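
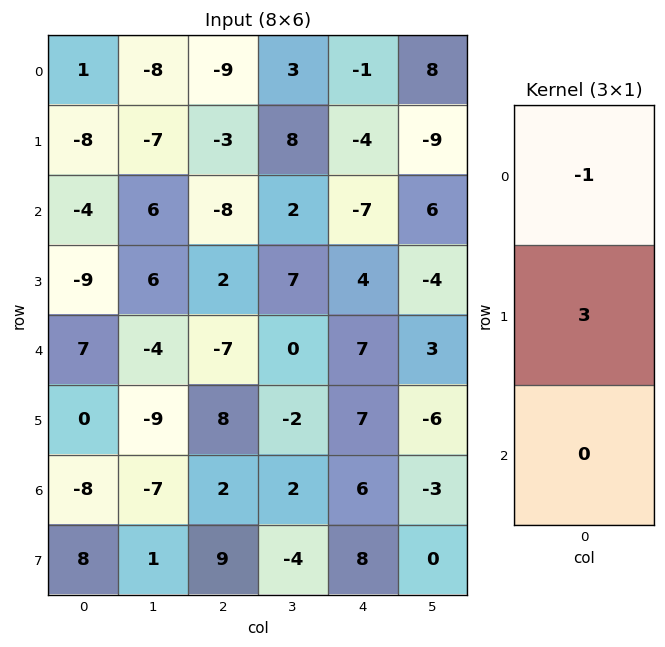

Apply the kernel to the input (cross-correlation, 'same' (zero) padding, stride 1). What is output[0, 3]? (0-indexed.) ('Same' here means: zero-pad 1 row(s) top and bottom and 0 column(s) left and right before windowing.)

9

The receptive field on the zero-padded input at this output position is [0 / 3 / 8]. Elementwise product with the kernel and sum: 0·-1 + 3·3.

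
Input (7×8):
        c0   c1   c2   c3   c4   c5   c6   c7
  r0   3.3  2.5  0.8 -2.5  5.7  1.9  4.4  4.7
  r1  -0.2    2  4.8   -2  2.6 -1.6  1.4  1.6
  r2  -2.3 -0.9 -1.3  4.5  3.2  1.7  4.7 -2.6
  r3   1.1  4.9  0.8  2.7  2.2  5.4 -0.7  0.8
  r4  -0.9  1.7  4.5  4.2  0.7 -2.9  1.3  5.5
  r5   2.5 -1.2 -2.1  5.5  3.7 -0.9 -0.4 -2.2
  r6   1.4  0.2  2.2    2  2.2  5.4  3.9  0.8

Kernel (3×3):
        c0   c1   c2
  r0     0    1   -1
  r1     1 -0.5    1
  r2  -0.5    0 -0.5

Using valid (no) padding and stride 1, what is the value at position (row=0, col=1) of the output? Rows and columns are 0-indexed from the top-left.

The receptive field on the input at this output position is [2.5 0.8 -2.5 / 2 4.8 -2 / -0.9 -1.3 4.5]. Elementwise product with the kernel and sum: 0.8·1 + -2.5·-1 + 2·1 + 4.8·-0.5 + -2·1 + -0.9·-0.5 + 4.5·-0.5.

-0.9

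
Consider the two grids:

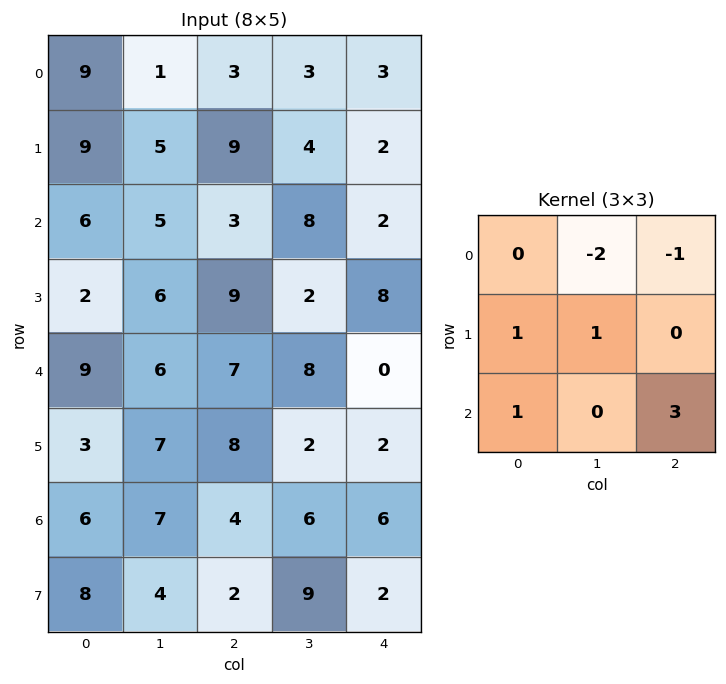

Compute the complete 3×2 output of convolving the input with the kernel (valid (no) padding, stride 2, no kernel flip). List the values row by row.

Output[0,0]: The receptive field on the input at this output position is [9 1 3 / 9 5 9 / 6 5 3]. Elementwise product with the kernel and sum: 1·-2 + 3·-1 + 9·1 + 5·1 + 6·1 + 3·3.

24 13
25 0
9 16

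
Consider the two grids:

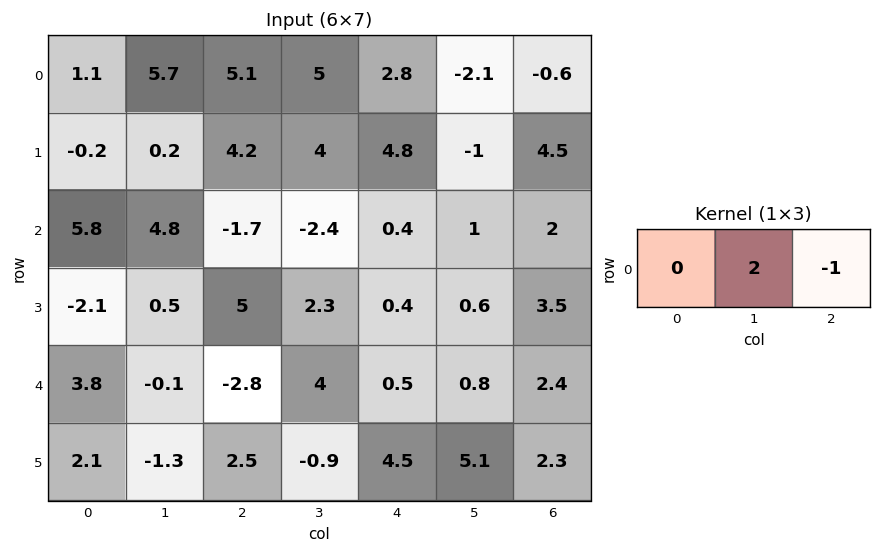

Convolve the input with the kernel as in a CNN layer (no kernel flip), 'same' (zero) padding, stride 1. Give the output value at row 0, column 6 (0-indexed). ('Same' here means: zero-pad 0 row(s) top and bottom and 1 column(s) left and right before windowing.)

The receptive field on the zero-padded input at this output position is [-2.1 -0.6 0]. Elementwise product with the kernel and sum: -0.6·2 + 0·-1.

-1.2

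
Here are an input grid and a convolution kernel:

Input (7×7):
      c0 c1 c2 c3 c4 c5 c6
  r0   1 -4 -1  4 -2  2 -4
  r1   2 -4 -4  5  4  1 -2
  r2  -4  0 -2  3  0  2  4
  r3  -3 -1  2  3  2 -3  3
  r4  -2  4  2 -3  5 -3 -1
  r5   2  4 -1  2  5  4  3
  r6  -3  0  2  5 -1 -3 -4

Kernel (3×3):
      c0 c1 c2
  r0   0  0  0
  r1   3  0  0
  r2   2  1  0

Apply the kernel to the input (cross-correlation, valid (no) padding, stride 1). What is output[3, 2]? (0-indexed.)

The receptive field on the input at this output position is [2 3 2 / 2 -3 5 / -1 2 5]. Elementwise product with the kernel and sum: 2·3 + -1·2 + 2·1.

6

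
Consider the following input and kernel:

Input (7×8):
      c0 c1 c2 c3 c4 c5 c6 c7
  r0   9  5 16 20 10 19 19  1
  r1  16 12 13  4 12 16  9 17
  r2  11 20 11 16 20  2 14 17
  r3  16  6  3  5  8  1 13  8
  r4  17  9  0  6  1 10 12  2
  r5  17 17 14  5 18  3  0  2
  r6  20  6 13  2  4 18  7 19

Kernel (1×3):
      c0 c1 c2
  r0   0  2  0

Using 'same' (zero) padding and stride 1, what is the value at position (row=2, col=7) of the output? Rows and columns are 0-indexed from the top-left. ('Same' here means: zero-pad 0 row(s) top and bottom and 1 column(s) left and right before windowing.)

34

The receptive field on the zero-padded input at this output position is [14 17 0]. Elementwise product with the kernel and sum: 17·2.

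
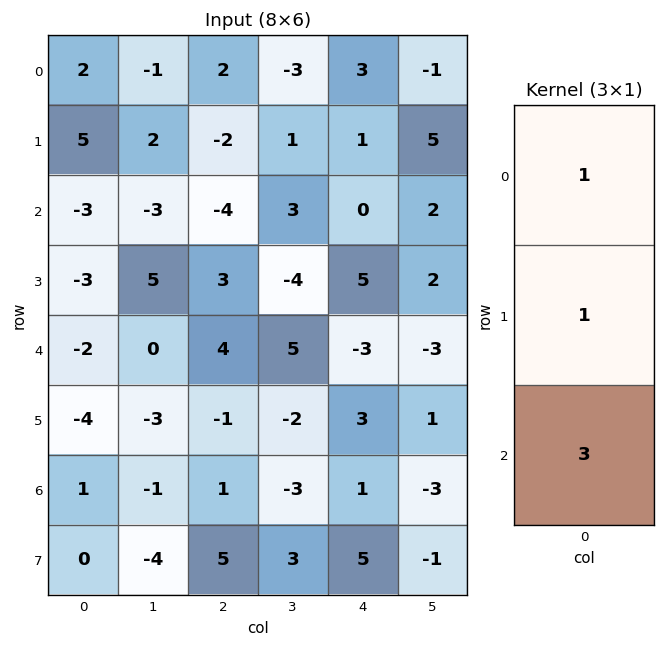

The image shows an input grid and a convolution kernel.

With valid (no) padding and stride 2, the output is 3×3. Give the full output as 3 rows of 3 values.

Output[0,0]: The receptive field on the input at this output position is [2 / 5 / -3]. Elementwise product with the kernel and sum: 2·1 + 5·1 + -3·3.
Output[0,1]: The receptive field on the input at this output position is [2 / -2 / -4]. Elementwise product with the kernel and sum: 2·1 + -2·1 + -4·3.

-2 -12 4
-12 11 -4
-3 6 3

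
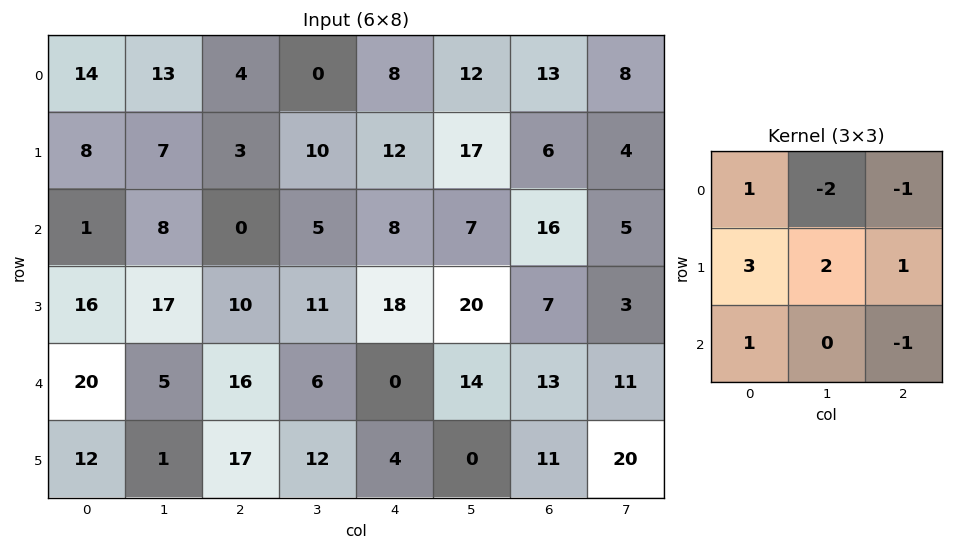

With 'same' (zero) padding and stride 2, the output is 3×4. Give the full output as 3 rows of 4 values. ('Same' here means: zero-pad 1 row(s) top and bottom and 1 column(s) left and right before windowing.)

34 44 21 83
-30 26 -2 76
-5 28 -1 62

Output[0,0]: The receptive field on the zero-padded input at this output position is [0 0 0 / 0 14 13 / 0 8 7]. Elementwise product with the kernel and sum: 0·1 + 0·-2 + 0·-1 + 0·3 + 14·2 + 13·1 + 0·1 + 7·-1.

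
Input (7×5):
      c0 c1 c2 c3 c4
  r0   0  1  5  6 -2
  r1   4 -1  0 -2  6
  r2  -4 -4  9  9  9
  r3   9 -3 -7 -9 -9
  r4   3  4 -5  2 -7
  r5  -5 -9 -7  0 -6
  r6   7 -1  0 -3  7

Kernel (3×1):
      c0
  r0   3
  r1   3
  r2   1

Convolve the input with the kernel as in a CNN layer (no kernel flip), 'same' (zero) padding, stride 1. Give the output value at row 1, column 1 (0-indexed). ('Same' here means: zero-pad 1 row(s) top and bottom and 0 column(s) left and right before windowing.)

-4

The receptive field on the zero-padded input at this output position is [1 / -1 / -4]. Elementwise product with the kernel and sum: 1·3 + -1·3 + -4·1.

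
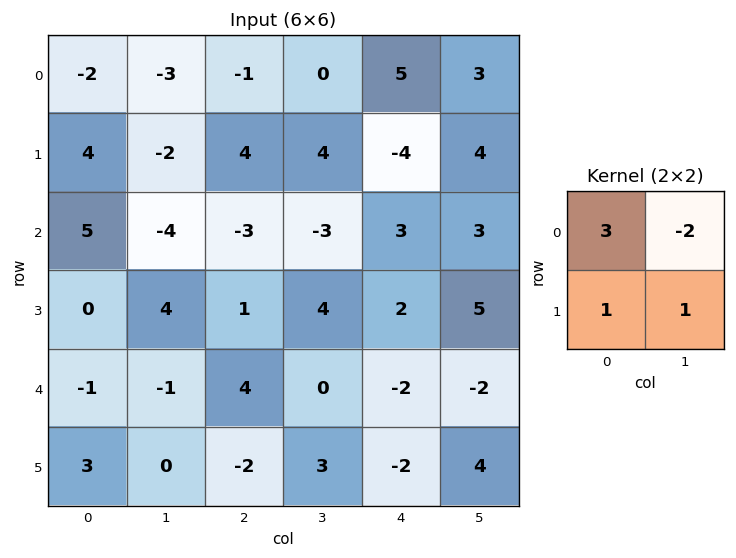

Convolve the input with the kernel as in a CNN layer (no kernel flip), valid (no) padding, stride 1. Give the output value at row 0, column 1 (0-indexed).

The receptive field on the input at this output position is [-3 -1 / -2 4]. Elementwise product with the kernel and sum: -3·3 + -1·-2 + -2·1 + 4·1.

-5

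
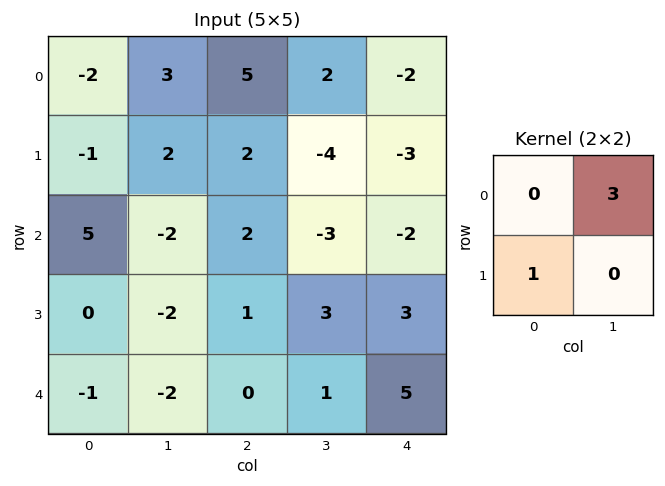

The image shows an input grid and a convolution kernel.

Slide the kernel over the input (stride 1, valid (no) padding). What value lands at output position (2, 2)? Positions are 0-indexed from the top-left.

The receptive field on the input at this output position is [2 -3 / 1 3]. Elementwise product with the kernel and sum: -3·3 + 1·1.

-8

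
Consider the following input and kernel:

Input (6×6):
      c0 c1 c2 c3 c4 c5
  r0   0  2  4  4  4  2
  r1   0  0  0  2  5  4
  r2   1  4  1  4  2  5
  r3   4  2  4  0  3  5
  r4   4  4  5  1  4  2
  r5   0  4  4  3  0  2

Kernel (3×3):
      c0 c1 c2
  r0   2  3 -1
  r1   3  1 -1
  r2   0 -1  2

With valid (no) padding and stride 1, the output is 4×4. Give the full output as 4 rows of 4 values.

Output[0,0]: The receptive field on the input at this output position is [0 2 4 / 0 0 0 / 1 4 1]. Elementwise product with the kernel and sum: 0·2 + 2·3 + 4·-1 + 0·3 + 0·1 + 0·-1 + 4·-1 + 1·2.
Output[0,1]: The receptive field on the input at this output position is [2 4 4 / 0 0 2 / 4 1 4]. Elementwise product with the kernel and sum: 2·2 + 4·3 + 4·-1 + 0·3 + 0·1 + 2·-1 + 1·-1 + 4·2.

0 17 13 33
12 3 12 31
29 14 28 7
25 34 14 13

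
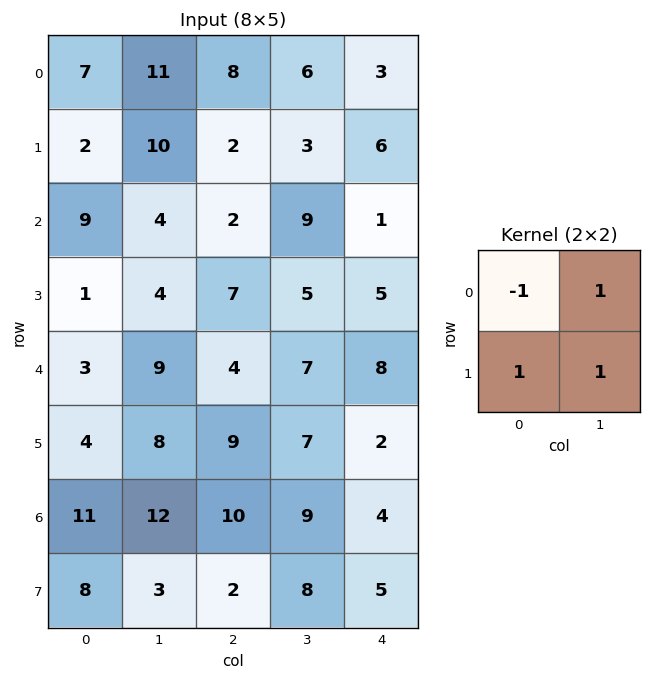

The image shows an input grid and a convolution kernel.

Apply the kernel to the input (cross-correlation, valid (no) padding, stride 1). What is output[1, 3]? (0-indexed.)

13

The receptive field on the input at this output position is [3 6 / 9 1]. Elementwise product with the kernel and sum: 3·-1 + 6·1 + 9·1 + 1·1.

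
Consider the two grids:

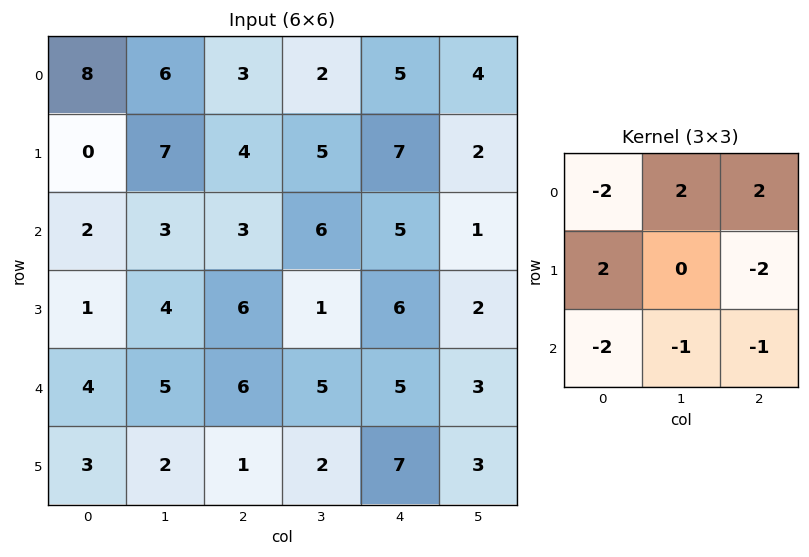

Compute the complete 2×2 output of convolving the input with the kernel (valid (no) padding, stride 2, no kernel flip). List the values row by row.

Output[0,0]: The receptive field on the input at this output position is [8 6 3 / 0 7 4 / 2 3 3]. Elementwise product with the kernel and sum: 8·-2 + 6·2 + 3·2 + 0·2 + 4·-2 + 2·-2 + 3·-1 + 3·-1.

-16 -15
-21 -6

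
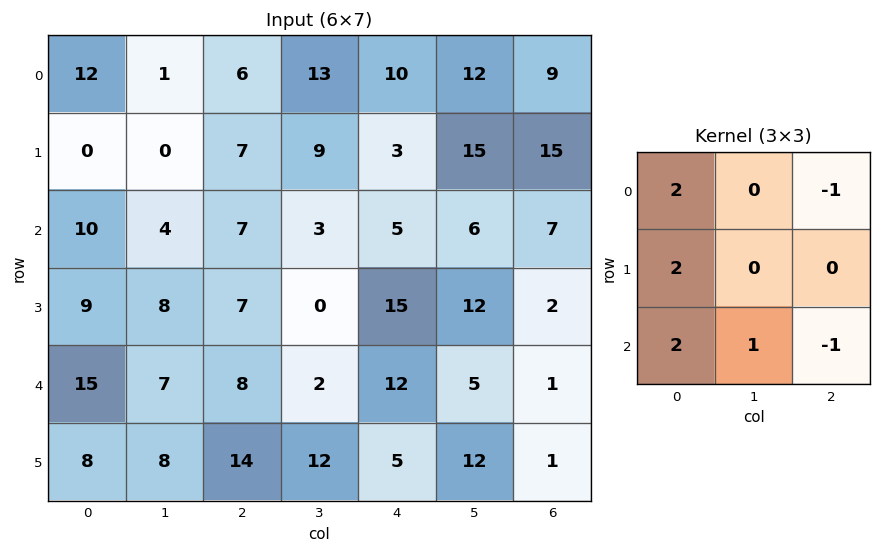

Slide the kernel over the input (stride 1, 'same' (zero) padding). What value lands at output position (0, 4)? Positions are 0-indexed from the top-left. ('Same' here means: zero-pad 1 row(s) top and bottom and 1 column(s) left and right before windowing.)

32

The receptive field on the zero-padded input at this output position is [0 0 0 / 13 10 12 / 9 3 15]. Elementwise product with the kernel and sum: 0·2 + 0·-1 + 13·2 + 9·2 + 3·1 + 15·-1.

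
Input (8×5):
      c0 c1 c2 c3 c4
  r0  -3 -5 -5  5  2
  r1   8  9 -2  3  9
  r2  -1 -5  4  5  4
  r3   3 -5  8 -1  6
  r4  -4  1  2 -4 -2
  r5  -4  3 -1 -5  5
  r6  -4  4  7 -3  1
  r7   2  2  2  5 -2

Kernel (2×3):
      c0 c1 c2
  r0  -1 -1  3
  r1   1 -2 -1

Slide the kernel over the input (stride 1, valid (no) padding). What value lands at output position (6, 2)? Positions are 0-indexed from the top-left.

-7

The receptive field on the input at this output position is [7 -3 1 / 2 5 -2]. Elementwise product with the kernel and sum: 7·-1 + -3·-1 + 1·3 + 2·1 + 5·-2 + -2·-1.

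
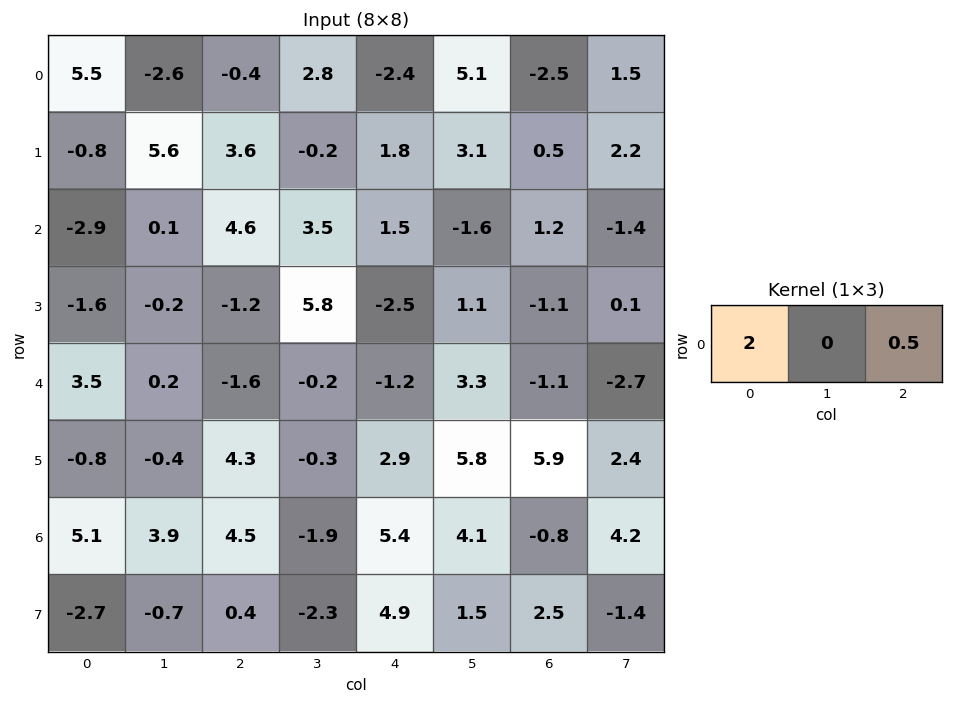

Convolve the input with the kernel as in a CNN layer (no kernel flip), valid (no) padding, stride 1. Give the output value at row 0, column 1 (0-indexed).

The receptive field on the input at this output position is [-2.6 -0.4 2.8]. Elementwise product with the kernel and sum: -2.6·2 + 2.8·0.5.

-3.8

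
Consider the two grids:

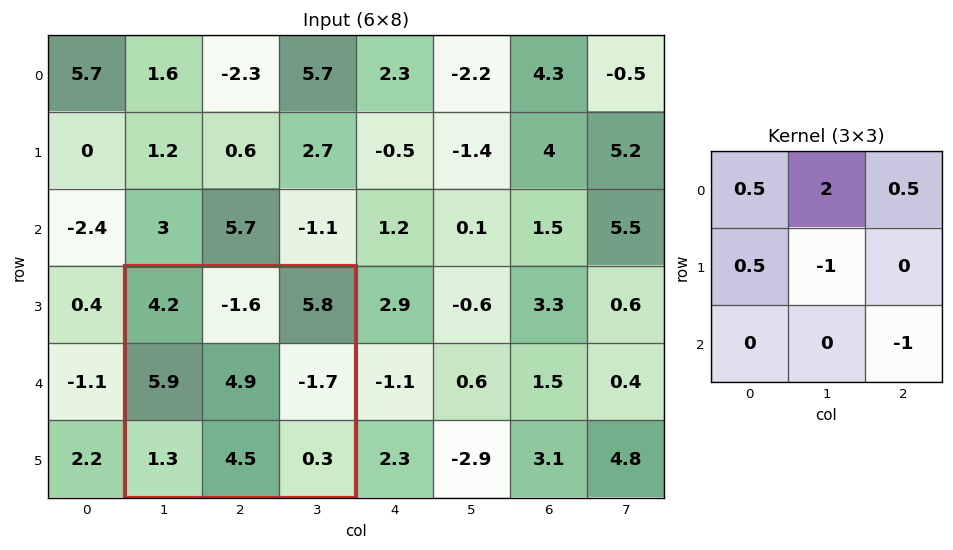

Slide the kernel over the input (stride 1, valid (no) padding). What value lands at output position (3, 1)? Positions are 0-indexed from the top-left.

-0.45

The receptive field on the input at this output position is [4.2 -1.6 5.8 / 5.9 4.9 -1.7 / 1.3 4.5 0.3]. Elementwise product with the kernel and sum: 4.2·0.5 + -1.6·2 + 5.8·0.5 + 5.9·0.5 + 4.9·-1 + 0.3·-1.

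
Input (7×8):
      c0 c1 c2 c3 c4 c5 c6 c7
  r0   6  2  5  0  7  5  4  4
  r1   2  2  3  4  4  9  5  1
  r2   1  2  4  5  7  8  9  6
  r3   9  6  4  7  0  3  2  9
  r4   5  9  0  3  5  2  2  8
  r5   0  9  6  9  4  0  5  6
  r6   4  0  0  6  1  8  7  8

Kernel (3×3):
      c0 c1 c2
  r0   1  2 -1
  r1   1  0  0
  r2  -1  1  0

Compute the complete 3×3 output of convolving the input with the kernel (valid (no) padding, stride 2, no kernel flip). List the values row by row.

Output[0,0]: The receptive field on the input at this output position is [6 2 5 / 2 2 3 / 1 2 4]. Elementwise product with the kernel and sum: 6·1 + 2·2 + 5·-1 + 2·1 + 1·-1 + 2·1.
Output[0,1]: The receptive field on the input at this output position is [5 0 7 / 3 4 4 / 4 5 7]. Elementwise product with the kernel and sum: 5·1 + 0·2 + 7·-1 + 3·1 + 4·-1 + 5·1.

8 2 18
14 14 11
19 13 18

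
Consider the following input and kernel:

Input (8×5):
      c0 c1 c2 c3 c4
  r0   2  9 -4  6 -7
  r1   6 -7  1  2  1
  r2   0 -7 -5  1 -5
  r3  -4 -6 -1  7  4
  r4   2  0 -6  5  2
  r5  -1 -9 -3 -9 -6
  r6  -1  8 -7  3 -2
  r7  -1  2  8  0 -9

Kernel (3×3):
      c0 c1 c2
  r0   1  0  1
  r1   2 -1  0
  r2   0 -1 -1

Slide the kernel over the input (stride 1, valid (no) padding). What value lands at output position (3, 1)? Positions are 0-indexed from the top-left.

The receptive field on the input at this output position is [-6 -1 7 / 0 -6 5 / -9 -3 -9]. Elementwise product with the kernel and sum: -6·1 + 7·1 + 0·2 + -6·-1 + -3·-1 + -9·-1.

19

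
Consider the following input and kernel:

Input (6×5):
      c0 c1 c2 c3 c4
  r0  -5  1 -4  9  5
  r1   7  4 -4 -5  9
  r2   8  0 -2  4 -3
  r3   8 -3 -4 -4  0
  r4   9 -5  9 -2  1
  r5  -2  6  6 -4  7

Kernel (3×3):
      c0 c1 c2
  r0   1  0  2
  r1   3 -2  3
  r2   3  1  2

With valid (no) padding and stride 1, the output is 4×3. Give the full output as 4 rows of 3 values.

8 30 23
30 -11 -25
62 -15 15
76 -34 58

Output[0,0]: The receptive field on the input at this output position is [-5 1 -4 / 7 4 -4 / 8 0 -2]. Elementwise product with the kernel and sum: -5·1 + -4·2 + 7·3 + 4·-2 + -4·3 + 8·3 + 0·1 + -2·2.
Output[0,1]: The receptive field on the input at this output position is [1 -4 9 / 4 -4 -5 / 0 -2 4]. Elementwise product with the kernel and sum: 1·1 + 9·2 + 4·3 + -4·-2 + -5·3 + 0·3 + -2·1 + 4·2.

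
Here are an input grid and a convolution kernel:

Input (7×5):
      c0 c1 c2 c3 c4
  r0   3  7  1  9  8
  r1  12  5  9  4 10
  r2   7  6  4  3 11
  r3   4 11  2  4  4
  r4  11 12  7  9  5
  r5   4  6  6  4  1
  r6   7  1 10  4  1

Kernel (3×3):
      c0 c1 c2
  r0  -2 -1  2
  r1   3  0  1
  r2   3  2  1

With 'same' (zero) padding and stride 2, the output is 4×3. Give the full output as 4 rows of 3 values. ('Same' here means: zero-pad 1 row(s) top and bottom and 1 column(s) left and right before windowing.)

36 67 59
23 51 11
44 63 29
9 -3 3

Output[0,0]: The receptive field on the zero-padded input at this output position is [0 0 0 / 0 3 7 / 0 12 5]. Elementwise product with the kernel and sum: 0·-2 + 0·-1 + 0·2 + 0·3 + 7·1 + 0·3 + 12·2 + 5·1.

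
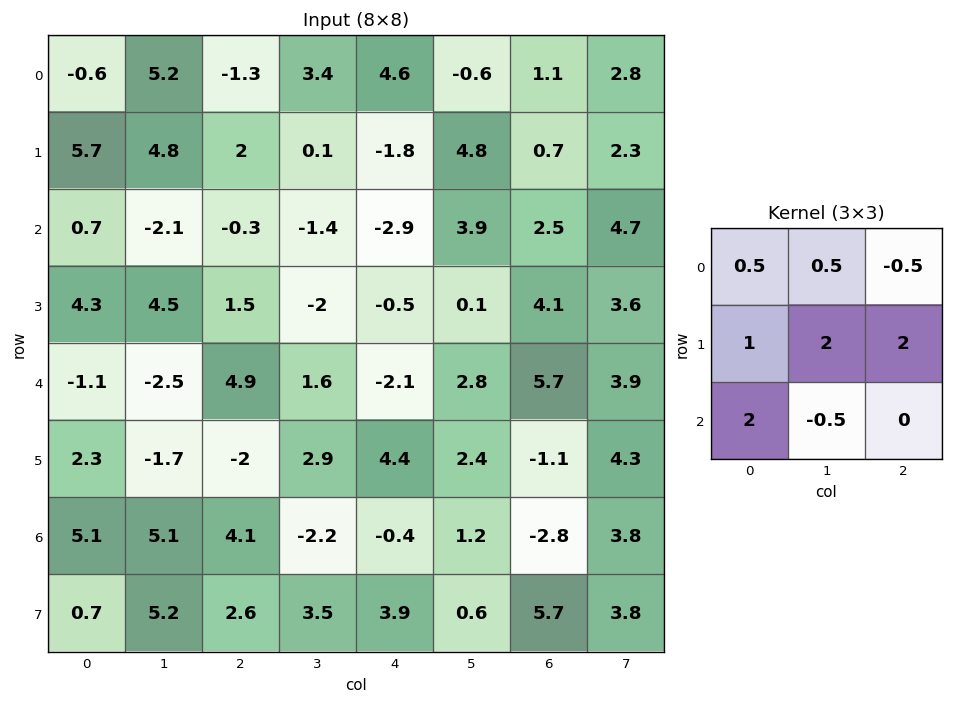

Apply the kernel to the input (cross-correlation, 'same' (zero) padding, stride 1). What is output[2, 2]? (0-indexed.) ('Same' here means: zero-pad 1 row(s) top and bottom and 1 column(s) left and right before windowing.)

The receptive field on the zero-padded input at this output position is [4.8 2 0.1 / -2.1 -0.3 -1.4 / 4.5 1.5 -2]. Elementwise product with the kernel and sum: 4.8·0.5 + 2·0.5 + 0.1·-0.5 + -2.1·1 + -0.3·2 + -1.4·2 + 4.5·2 + 1.5·-0.5.

6.1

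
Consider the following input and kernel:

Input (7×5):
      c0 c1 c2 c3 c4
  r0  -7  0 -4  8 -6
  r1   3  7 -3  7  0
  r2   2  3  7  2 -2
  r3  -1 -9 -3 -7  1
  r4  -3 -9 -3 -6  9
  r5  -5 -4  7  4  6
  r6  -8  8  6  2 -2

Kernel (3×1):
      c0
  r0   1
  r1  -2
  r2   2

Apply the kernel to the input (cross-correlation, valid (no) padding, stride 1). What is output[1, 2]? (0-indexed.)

The receptive field on the input at this output position is [-3 / 7 / -3]. Elementwise product with the kernel and sum: -3·1 + 7·-2 + -3·2.

-23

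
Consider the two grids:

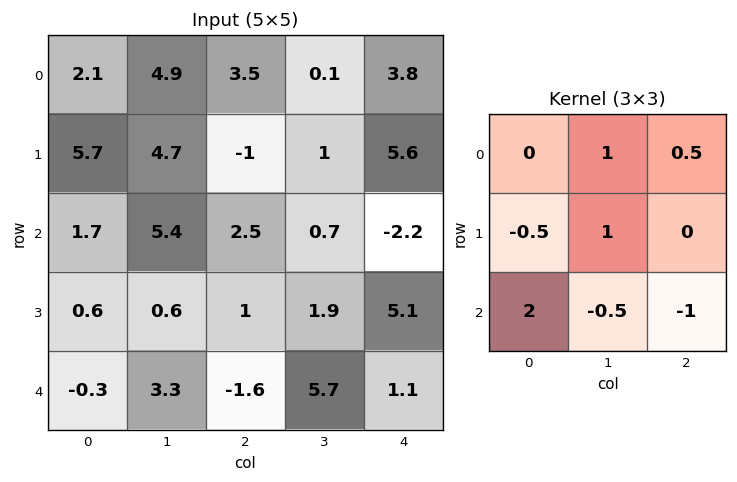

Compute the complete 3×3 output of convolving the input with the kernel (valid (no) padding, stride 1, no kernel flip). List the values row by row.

Output[0,0]: The receptive field on the input at this output position is [2.1 4.9 3.5 / 5.7 4.7 -1 / 1.7 5.4 2.5]. Elementwise product with the kernel and sum: 4.9·1 + 3.5·0.5 + 5.7·-0.5 + 4.7·1 + 1.7·2 + 5.4·-0.5 + 2.5·-1.
Output[0,1]: The receptive field on the input at this output position is [4.9 3.5 0.1 / 4.7 -1 1 / 5.4 2.5 0.7]. Elementwise product with the kernel and sum: 3.5·1 + 0.1·0.5 + 4.7·-0.5 + -1·1 + 5.4·2 + 2.5·-0.5 + 0.7·-1.

6.7 9.05 10.35
8.65 -1.9 -0.8
6.3 5.25 -6.15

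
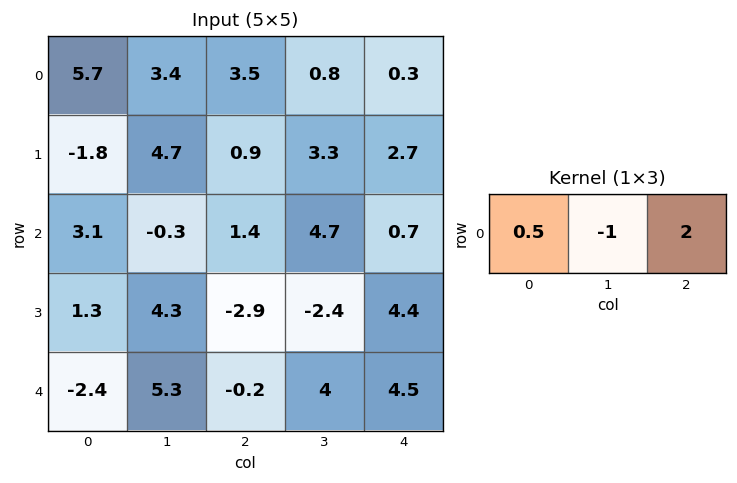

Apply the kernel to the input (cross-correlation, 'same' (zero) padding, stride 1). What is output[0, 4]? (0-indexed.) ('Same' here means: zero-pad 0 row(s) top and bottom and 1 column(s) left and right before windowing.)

0.1

The receptive field on the zero-padded input at this output position is [0.8 0.3 0]. Elementwise product with the kernel and sum: 0.8·0.5 + 0.3·-1 + 0·2.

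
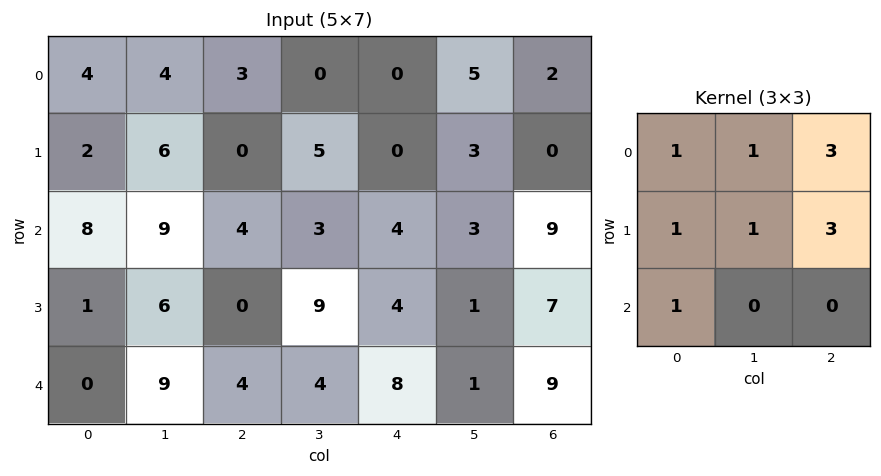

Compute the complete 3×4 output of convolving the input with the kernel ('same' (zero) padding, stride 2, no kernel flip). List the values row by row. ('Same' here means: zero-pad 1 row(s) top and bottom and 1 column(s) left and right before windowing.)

16 13 20 10
55 49 39 16
46 58 31 18

Output[0,0]: The receptive field on the zero-padded input at this output position is [0 0 0 / 0 4 4 / 0 2 6]. Elementwise product with the kernel and sum: 0·1 + 0·1 + 0·3 + 0·1 + 4·1 + 4·3 + 0·1.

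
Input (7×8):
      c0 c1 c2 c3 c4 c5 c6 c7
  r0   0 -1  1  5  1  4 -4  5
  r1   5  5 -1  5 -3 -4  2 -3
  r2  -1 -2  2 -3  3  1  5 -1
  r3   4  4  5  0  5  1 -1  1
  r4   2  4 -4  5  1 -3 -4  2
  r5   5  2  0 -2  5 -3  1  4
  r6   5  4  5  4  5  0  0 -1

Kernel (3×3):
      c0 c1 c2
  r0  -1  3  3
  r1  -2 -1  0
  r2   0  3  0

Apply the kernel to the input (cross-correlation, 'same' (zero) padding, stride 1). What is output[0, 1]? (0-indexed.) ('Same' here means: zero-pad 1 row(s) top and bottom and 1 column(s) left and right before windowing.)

16

The receptive field on the zero-padded input at this output position is [0 0 0 / 0 -1 1 / 5 5 -1]. Elementwise product with the kernel and sum: 0·-1 + 0·3 + 0·3 + 0·-2 + -1·-1 + 5·3.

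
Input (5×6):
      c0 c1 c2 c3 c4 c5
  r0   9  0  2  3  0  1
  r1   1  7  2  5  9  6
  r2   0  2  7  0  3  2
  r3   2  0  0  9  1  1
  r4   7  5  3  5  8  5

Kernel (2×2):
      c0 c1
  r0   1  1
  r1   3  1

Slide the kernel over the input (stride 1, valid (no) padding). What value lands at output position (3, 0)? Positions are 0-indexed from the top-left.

28

The receptive field on the input at this output position is [2 0 / 7 5]. Elementwise product with the kernel and sum: 2·1 + 0·1 + 7·3 + 5·1.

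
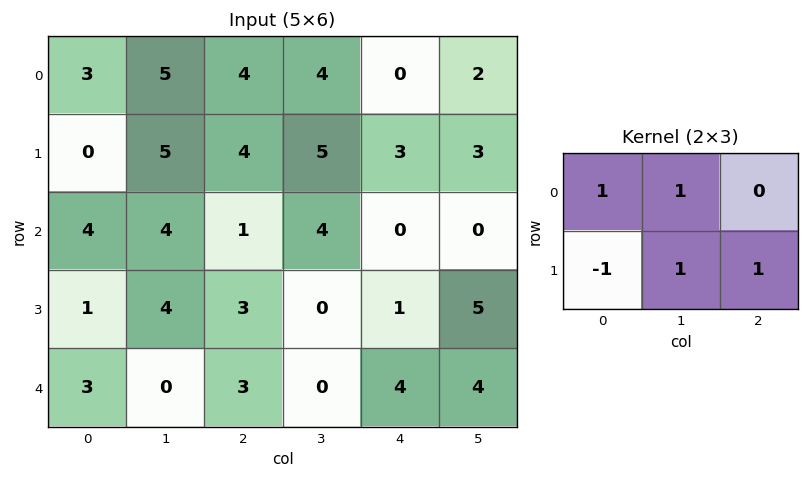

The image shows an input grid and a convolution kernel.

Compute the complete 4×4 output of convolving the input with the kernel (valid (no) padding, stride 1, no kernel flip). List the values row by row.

17 13 12 5
6 10 12 4
14 4 3 10
5 10 4 9

Output[0,0]: The receptive field on the input at this output position is [3 5 4 / 0 5 4]. Elementwise product with the kernel and sum: 3·1 + 5·1 + 0·-1 + 5·1 + 4·1.
Output[0,1]: The receptive field on the input at this output position is [5 4 4 / 5 4 5]. Elementwise product with the kernel and sum: 5·1 + 4·1 + 5·-1 + 4·1 + 5·1.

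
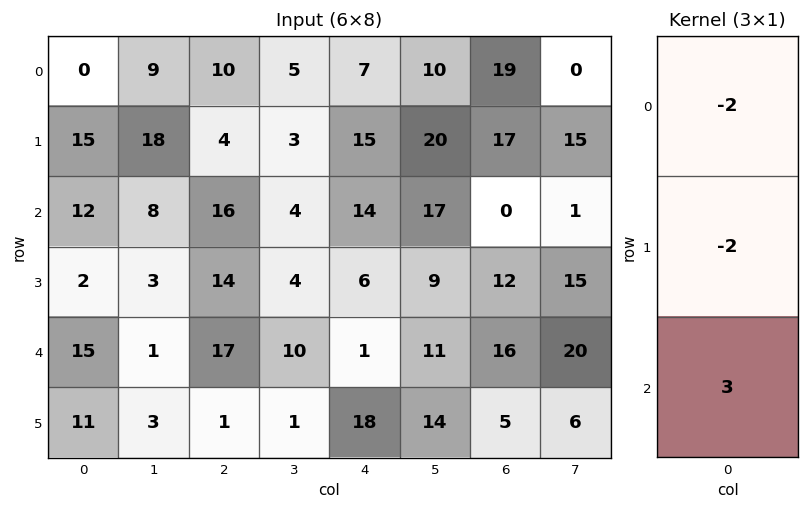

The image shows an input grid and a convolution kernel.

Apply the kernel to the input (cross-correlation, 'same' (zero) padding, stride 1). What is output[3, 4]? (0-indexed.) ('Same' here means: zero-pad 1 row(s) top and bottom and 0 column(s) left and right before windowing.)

The receptive field on the zero-padded input at this output position is [14 / 6 / 1]. Elementwise product with the kernel and sum: 14·-2 + 6·-2 + 1·3.

-37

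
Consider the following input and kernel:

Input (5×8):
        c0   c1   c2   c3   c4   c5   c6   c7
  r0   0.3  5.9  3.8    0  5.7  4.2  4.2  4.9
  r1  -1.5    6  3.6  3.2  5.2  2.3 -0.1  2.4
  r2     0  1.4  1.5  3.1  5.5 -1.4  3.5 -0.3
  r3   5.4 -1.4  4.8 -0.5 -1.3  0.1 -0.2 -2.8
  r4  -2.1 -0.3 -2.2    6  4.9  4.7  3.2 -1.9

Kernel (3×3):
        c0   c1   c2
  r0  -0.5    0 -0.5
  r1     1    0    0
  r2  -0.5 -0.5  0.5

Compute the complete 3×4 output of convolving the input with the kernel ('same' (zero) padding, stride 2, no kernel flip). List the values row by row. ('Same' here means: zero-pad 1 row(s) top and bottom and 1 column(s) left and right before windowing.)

3.75 2.7 -3.05 4.3
-6.4 -5.15 1.3 -5.1
0.7 0.65 6.2 6.05

Output[0,0]: The receptive field on the zero-padded input at this output position is [0 0 0 / 0 0.3 5.9 / 0 -1.5 6]. Elementwise product with the kernel and sum: 0·-0.5 + 0·-0.5 + 0·1 + 0·-0.5 + -1.5·-0.5 + 6·0.5.
Output[0,1]: The receptive field on the zero-padded input at this output position is [0 0 0 / 5.9 3.8 0 / 6 3.6 3.2]. Elementwise product with the kernel and sum: 0·-0.5 + 0·-0.5 + 5.9·1 + 6·-0.5 + 3.6·-0.5 + 3.2·0.5.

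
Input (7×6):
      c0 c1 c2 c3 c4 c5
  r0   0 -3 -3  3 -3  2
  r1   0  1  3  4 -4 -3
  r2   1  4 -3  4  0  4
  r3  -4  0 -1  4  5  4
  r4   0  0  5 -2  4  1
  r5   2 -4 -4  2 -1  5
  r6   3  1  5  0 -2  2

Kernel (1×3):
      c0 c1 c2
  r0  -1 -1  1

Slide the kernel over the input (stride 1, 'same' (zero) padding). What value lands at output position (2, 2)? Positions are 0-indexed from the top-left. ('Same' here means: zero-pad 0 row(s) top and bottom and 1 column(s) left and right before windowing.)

The receptive field on the zero-padded input at this output position is [4 -3 4]. Elementwise product with the kernel and sum: 4·-1 + -3·-1 + 4·1.

3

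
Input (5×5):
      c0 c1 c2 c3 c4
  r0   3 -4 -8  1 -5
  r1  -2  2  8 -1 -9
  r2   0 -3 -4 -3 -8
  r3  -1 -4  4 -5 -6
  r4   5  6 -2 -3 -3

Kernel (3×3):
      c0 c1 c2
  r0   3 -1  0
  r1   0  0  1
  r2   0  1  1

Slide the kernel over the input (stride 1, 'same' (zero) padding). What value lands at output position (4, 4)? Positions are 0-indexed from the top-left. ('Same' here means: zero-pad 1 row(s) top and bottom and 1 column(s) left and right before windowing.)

The receptive field on the zero-padded input at this output position is [-5 -6 0 / -3 -3 0 / 0 0 0]. Elementwise product with the kernel and sum: -5·3 + -6·-1 + 0·1 + 0·1 + 0·1.

-9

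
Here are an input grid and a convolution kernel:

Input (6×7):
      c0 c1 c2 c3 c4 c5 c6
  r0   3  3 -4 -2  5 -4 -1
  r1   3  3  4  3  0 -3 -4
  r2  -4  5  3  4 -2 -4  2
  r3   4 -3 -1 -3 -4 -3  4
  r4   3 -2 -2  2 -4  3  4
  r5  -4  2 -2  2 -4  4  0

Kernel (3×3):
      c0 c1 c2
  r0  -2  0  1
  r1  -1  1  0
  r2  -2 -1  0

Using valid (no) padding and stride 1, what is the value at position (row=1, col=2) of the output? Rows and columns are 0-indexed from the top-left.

-2

The receptive field on the input at this output position is [4 3 0 / 3 4 -2 / -1 -3 -4]. Elementwise product with the kernel and sum: 4·-2 + 0·1 + 3·-1 + 4·1 + -1·-2 + -3·-1.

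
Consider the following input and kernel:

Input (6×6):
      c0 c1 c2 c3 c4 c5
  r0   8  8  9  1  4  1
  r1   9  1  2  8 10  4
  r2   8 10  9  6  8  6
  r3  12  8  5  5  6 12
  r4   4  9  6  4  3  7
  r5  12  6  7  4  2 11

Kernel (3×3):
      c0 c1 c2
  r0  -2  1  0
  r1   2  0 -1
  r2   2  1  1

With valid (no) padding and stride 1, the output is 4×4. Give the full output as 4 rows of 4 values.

Output[0,0]: The receptive field on the input at this output position is [8 8 9 / 9 1 2 / 8 10 9]. Elementwise product with the kernel and sum: 8·-2 + 8·1 + 9·2 + 2·-1 + 8·2 + 10·1 + 9·1.

43 22 9 40
27 40 35 28
36 28 11 12
23 26 24 18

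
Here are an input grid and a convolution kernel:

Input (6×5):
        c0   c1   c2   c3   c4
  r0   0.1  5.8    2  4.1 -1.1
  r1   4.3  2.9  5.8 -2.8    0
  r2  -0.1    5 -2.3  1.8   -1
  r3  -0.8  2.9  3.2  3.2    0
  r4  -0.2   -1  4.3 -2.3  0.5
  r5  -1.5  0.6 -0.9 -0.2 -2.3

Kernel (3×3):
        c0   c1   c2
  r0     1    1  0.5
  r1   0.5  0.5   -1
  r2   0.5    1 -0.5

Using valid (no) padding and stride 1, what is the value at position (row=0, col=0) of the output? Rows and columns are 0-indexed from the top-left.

10.8

The receptive field on the input at this output position is [0.1 5.8 2 / 4.3 2.9 5.8 / -0.1 5 -2.3]. Elementwise product with the kernel and sum: 0.1·1 + 5.8·1 + 2·0.5 + 4.3·0.5 + 2.9·0.5 + 5.8·-1 + -0.1·0.5 + 5·1 + -2.3·-0.5.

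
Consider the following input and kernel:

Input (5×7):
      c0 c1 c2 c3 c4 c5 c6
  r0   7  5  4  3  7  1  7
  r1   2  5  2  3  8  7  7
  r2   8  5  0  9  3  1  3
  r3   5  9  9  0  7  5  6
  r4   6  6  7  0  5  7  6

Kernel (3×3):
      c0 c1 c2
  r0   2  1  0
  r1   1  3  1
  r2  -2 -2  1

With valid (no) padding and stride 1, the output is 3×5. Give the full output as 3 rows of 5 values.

12 27 15 24 46
13 -10 26 24 14
45 20 16 44 17

Output[0,0]: The receptive field on the input at this output position is [7 5 4 / 2 5 2 / 8 5 0]. Elementwise product with the kernel and sum: 7·2 + 5·1 + 2·1 + 5·3 + 2·1 + 8·-2 + 5·-2 + 0·1.
Output[0,1]: The receptive field on the input at this output position is [5 4 3 / 5 2 3 / 5 0 9]. Elementwise product with the kernel and sum: 5·2 + 4·1 + 5·1 + 2·3 + 3·1 + 5·-2 + 0·-2 + 9·1.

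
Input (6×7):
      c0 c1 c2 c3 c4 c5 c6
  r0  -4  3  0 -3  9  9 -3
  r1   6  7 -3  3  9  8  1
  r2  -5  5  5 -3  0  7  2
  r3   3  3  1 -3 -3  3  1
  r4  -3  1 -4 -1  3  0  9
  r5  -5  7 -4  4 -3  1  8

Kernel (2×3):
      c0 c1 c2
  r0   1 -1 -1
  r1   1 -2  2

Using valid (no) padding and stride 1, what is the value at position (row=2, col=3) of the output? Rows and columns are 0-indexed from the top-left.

The receptive field on the input at this output position is [-3 0 7 / -3 -3 3]. Elementwise product with the kernel and sum: -3·1 + 0·-1 + 7·-1 + -3·1 + -3·-2 + 3·2.

-1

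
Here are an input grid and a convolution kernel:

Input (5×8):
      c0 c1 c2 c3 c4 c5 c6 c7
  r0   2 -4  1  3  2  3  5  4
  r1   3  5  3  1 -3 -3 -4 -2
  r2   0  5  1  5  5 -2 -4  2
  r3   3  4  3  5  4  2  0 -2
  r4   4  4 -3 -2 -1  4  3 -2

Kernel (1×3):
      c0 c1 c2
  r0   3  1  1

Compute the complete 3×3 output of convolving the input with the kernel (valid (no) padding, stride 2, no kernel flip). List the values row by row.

3 8 14
6 13 9
13 -12 4

Output[0,0]: The receptive field on the input at this output position is [2 -4 1]. Elementwise product with the kernel and sum: 2·3 + -4·1 + 1·1.
Output[0,1]: The receptive field on the input at this output position is [1 3 2]. Elementwise product with the kernel and sum: 1·3 + 3·1 + 2·1.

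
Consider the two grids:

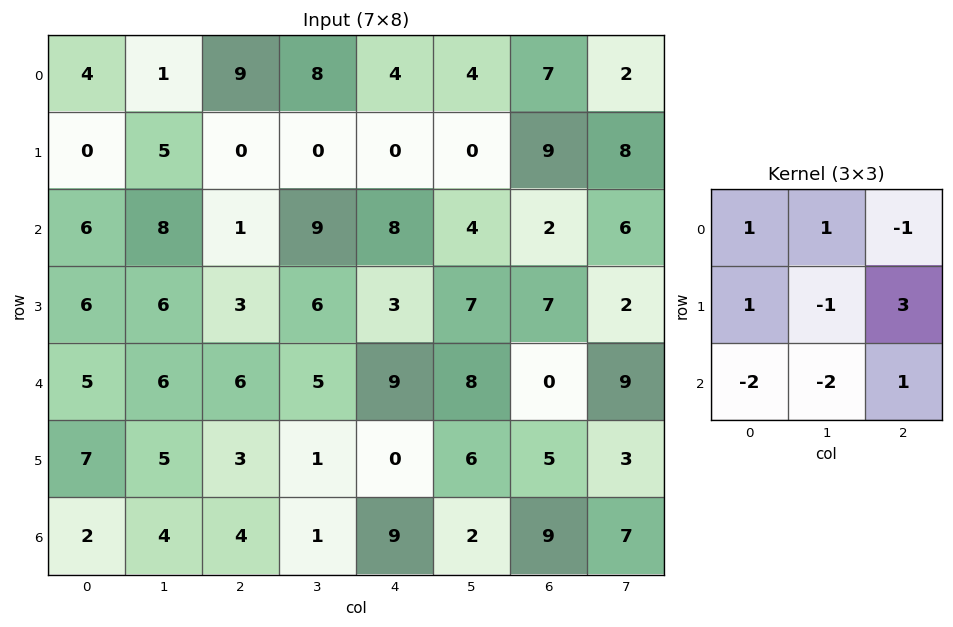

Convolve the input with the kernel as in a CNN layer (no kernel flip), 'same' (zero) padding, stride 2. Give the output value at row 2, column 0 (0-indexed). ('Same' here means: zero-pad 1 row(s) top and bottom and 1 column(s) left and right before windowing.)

The receptive field on the zero-padded input at this output position is [0 6 6 / 0 5 6 / 0 7 5]. Elementwise product with the kernel and sum: 0·1 + 6·1 + 6·-1 + 0·1 + 5·-1 + 6·3 + 0·-2 + 7·-2 + 5·1.

4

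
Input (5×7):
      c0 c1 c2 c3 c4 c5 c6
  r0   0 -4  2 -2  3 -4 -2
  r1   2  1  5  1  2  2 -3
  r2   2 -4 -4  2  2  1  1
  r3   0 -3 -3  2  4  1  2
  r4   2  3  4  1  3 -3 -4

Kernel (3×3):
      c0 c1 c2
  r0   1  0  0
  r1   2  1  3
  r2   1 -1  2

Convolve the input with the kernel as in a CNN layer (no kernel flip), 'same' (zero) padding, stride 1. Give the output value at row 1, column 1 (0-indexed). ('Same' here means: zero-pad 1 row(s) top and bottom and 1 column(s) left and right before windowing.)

18

The receptive field on the zero-padded input at this output position is [0 -4 2 / 2 1 5 / 2 -4 -4]. Elementwise product with the kernel and sum: 0·1 + 2·2 + 1·1 + 5·3 + 2·1 + -4·-1 + -4·2.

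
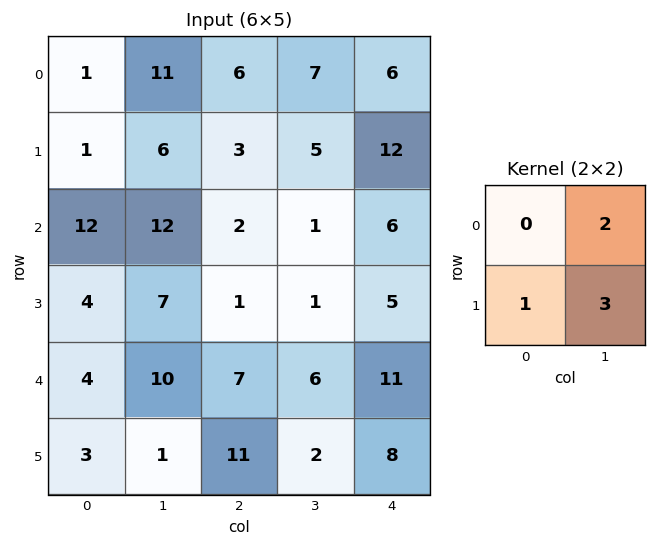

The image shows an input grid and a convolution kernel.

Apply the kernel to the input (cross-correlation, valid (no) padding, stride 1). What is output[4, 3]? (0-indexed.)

48

The receptive field on the input at this output position is [6 11 / 2 8]. Elementwise product with the kernel and sum: 11·2 + 2·1 + 8·3.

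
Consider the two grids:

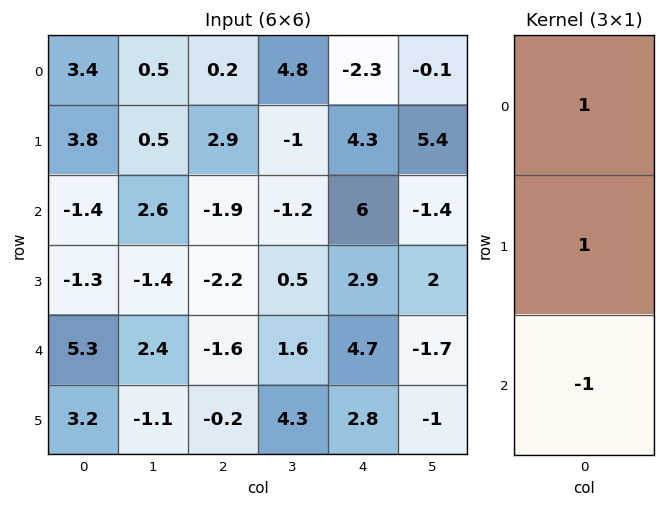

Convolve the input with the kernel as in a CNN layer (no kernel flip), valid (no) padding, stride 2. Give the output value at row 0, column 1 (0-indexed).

The receptive field on the input at this output position is [0.2 / 2.9 / -1.9]. Elementwise product with the kernel and sum: 0.2·1 + 2.9·1 + -1.9·-1.

5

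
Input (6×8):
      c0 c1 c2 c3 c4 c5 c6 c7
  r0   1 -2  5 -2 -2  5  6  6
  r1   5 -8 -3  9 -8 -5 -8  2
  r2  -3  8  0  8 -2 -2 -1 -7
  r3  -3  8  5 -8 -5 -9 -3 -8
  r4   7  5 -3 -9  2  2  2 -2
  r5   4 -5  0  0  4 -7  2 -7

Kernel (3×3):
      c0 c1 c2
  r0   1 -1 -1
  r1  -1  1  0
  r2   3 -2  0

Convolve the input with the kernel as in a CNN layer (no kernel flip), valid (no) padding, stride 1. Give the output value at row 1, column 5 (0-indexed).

-19

The receptive field on the input at this output position is [-5 -8 2 / -2 -1 -7 / -9 -3 -8]. Elementwise product with the kernel and sum: -5·1 + -8·-1 + 2·-1 + -2·-1 + -1·1 + -9·3 + -3·-2.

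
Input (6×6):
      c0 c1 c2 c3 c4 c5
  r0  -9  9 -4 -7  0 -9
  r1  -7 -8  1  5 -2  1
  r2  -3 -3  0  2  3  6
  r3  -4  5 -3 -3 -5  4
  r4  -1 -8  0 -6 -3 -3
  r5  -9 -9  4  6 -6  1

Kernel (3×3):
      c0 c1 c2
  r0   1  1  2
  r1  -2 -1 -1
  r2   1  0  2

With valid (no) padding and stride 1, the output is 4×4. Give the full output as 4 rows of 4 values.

Output[0,0]: The receptive field on the input at this output position is [-9 9 -4 / -7 -8 1 / -3 -3 0]. Elementwise product with the kernel and sum: -9·1 + 9·1 + -4·2 + -7·-2 + -8·-1 + 1·-1 + -3·1 + 0·2.

10 2 -10 -20
-14 6 -16 -3
-1 -23 16 12
4 21 -15 26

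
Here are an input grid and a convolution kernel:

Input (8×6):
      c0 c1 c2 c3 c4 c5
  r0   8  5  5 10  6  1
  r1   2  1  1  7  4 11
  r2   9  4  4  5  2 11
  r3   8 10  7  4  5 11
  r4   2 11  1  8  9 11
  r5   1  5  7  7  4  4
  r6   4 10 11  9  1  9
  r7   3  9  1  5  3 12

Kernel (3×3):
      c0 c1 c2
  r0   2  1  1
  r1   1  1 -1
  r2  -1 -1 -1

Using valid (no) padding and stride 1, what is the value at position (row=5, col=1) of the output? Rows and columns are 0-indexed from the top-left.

The receptive field on the input at this output position is [5 7 7 / 10 11 9 / 9 1 5]. Elementwise product with the kernel and sum: 5·2 + 7·1 + 7·1 + 10·1 + 11·1 + 9·-1 + 9·-1 + 1·-1 + 5·-1.

21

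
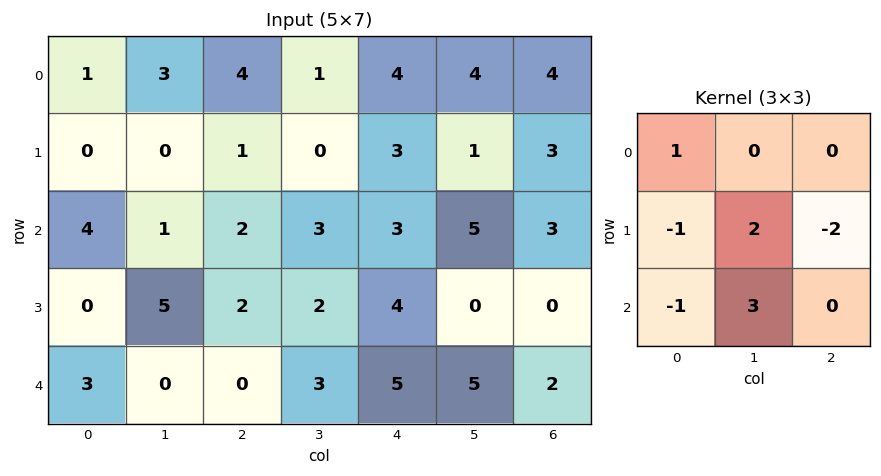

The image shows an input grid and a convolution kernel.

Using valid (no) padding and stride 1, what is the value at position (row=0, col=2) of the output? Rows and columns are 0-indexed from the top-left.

The receptive field on the input at this output position is [4 1 4 / 1 0 3 / 2 3 3]. Elementwise product with the kernel and sum: 4·1 + 1·-1 + 0·2 + 3·-2 + 2·-1 + 3·3.

4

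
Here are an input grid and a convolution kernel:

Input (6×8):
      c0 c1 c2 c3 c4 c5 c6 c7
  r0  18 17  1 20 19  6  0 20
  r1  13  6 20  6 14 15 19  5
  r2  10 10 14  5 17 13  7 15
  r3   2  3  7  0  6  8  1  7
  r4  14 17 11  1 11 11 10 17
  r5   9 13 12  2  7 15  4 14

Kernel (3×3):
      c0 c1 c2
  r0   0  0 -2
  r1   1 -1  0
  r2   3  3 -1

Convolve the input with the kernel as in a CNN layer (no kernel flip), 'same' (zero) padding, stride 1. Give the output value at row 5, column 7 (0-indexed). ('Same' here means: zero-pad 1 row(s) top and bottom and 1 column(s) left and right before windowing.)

-10

The receptive field on the zero-padded input at this output position is [10 17 0 / 4 14 0 / 0 0 0]. Elementwise product with the kernel and sum: 0·-2 + 4·1 + 14·-1 + 0·3 + 0·3 + 0·-1.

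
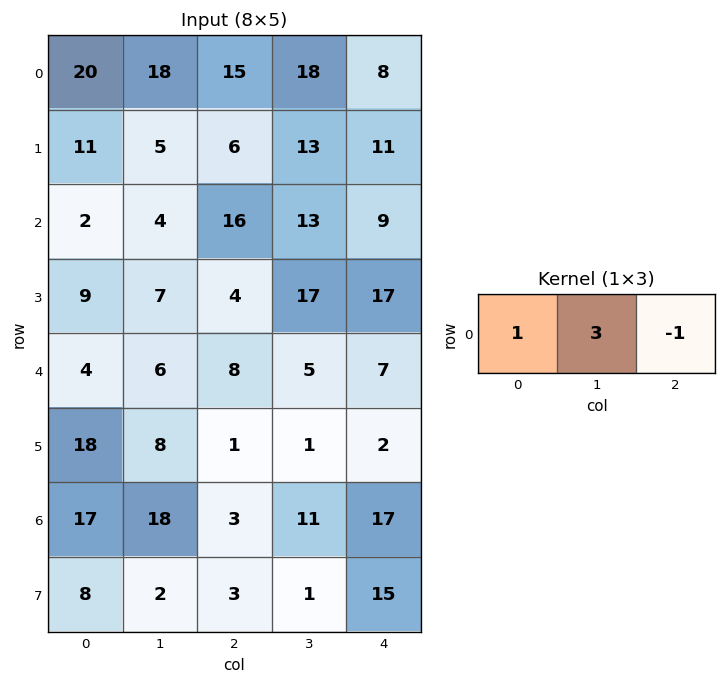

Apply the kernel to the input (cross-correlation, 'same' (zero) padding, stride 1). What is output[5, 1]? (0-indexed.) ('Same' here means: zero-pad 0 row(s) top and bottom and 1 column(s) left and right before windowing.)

41

The receptive field on the zero-padded input at this output position is [18 8 1]. Elementwise product with the kernel and sum: 18·1 + 8·3 + 1·-1.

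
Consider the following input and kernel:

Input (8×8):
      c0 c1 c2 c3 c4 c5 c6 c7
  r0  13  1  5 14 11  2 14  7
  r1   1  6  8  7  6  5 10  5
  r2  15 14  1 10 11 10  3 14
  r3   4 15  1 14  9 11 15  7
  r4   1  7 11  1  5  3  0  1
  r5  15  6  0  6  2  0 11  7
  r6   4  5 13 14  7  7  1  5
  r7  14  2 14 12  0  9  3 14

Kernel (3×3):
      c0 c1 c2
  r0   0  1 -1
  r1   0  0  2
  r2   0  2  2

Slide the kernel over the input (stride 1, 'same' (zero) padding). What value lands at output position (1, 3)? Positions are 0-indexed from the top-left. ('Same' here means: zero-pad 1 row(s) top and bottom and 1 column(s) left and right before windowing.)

57

The receptive field on the zero-padded input at this output position is [5 14 11 / 8 7 6 / 1 10 11]. Elementwise product with the kernel and sum: 14·1 + 11·-1 + 6·2 + 10·2 + 11·2.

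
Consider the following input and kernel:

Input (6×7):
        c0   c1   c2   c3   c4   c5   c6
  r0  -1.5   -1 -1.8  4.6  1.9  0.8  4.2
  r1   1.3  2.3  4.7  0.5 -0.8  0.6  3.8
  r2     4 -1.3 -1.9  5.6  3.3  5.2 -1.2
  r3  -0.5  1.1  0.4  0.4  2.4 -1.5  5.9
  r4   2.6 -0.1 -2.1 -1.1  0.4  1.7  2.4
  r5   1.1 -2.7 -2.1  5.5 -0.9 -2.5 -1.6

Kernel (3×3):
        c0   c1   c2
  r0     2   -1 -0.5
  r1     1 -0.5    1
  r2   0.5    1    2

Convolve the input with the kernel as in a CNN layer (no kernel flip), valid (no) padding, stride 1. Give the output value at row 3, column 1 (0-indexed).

The receptive field on the input at this output position is [1.1 0.4 0.4 / -0.1 -2.1 -1.1 / -2.7 -2.1 5.5]. Elementwise product with the kernel and sum: 1.1·2 + 0.4·-1 + 0.4·-0.5 + -0.1·1 + -2.1·-0.5 + -1.1·1 + -2.7·0.5 + -2.1·1 + 5.5·2.

9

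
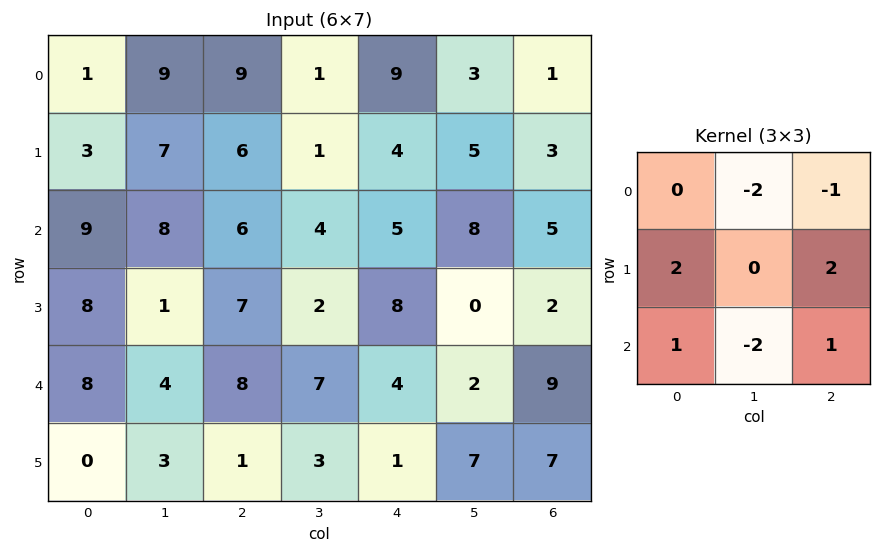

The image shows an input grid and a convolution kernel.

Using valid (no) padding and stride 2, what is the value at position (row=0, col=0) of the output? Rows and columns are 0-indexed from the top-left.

The receptive field on the input at this output position is [1 9 9 / 3 7 6 / 9 8 6]. Elementwise product with the kernel and sum: 9·-2 + 9·-1 + 3·2 + 6·2 + 9·1 + 8·-2 + 6·1.

-10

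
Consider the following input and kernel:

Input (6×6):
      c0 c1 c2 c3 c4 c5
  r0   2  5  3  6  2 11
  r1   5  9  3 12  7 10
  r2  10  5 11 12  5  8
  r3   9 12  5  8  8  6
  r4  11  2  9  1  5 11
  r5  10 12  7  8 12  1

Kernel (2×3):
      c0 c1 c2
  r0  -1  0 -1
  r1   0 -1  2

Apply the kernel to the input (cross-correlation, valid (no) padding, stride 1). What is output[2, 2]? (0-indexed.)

The receptive field on the input at this output position is [11 12 5 / 5 8 8]. Elementwise product with the kernel and sum: 11·-1 + 5·-1 + 8·-1 + 8·2.

-8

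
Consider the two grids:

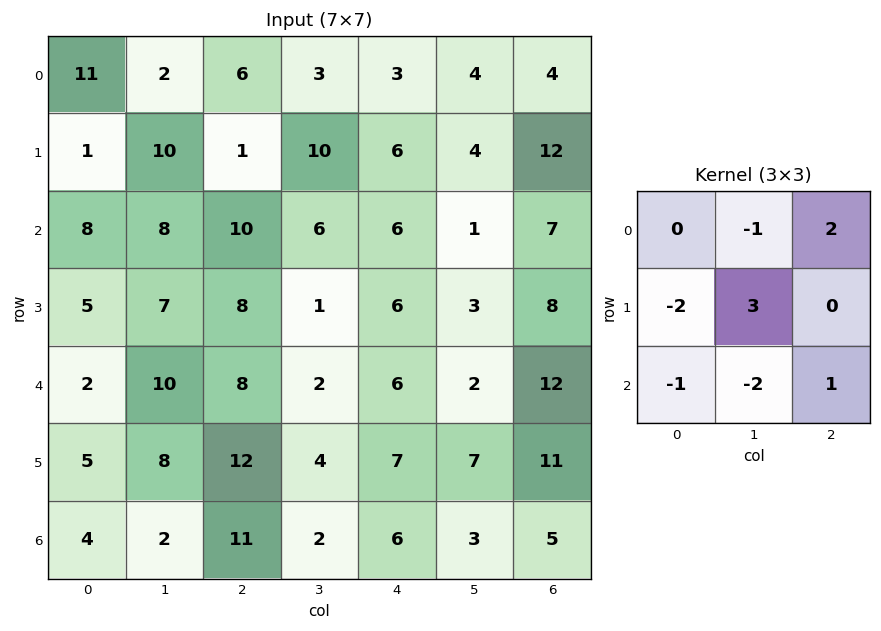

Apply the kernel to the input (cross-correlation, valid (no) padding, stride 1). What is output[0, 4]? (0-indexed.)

3

The receptive field on the input at this output position is [3 4 4 / 6 4 12 / 6 1 7]. Elementwise product with the kernel and sum: 4·-1 + 4·2 + 6·-2 + 4·3 + 6·-1 + 1·-2 + 7·1.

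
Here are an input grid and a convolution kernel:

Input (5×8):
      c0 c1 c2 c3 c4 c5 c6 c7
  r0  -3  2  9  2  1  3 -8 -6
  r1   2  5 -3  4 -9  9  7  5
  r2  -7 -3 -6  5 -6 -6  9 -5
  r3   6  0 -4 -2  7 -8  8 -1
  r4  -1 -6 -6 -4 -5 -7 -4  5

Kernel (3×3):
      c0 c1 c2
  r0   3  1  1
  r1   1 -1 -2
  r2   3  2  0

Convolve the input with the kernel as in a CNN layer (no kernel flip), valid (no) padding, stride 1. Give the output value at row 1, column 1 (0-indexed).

1

The receptive field on the input at this output position is [5 -3 4 / -3 -6 5 / 0 -4 -2]. Elementwise product with the kernel and sum: 5·3 + -3·1 + 4·1 + -3·1 + -6·-1 + 5·-2 + 0·3 + -4·2.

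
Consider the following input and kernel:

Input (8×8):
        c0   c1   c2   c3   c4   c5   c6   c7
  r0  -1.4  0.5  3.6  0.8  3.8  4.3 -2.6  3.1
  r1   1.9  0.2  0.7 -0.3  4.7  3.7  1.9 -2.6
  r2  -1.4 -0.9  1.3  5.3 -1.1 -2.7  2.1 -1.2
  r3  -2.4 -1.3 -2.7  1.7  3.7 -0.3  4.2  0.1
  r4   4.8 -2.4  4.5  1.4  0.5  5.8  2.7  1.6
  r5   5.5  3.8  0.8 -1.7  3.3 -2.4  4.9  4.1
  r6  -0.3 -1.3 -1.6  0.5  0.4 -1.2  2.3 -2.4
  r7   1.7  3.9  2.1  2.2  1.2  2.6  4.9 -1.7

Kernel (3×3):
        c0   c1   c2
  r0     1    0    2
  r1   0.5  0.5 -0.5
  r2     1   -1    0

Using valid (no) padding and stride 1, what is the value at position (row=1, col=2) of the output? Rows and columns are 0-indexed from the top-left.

9.55

The receptive field on the input at this output position is [0.7 -0.3 4.7 / 1.3 5.3 -1.1 / -2.7 1.7 3.7]. Elementwise product with the kernel and sum: 0.7·1 + 4.7·2 + 1.3·0.5 + 5.3·0.5 + -1.1·-0.5 + -2.7·1 + 1.7·-1.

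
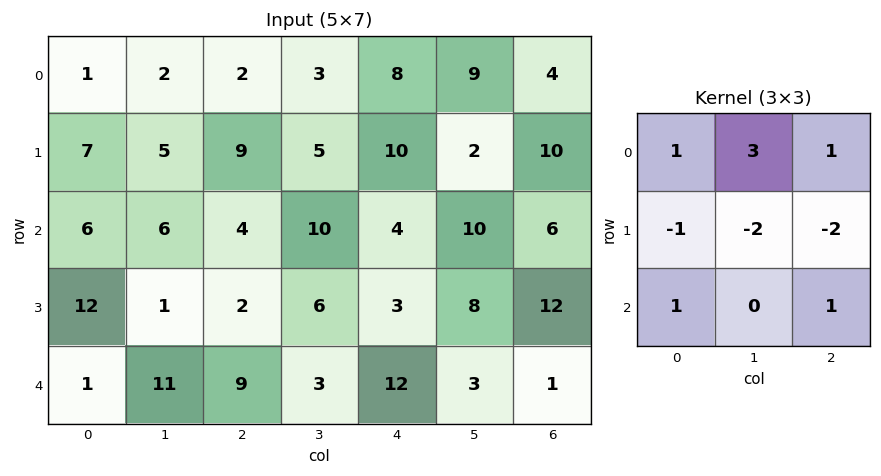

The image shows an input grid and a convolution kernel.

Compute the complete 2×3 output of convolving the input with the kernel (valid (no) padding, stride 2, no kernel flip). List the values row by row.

-16 -12 15
20 39 10

Output[0,0]: The receptive field on the input at this output position is [1 2 2 / 7 5 9 / 6 6 4]. Elementwise product with the kernel and sum: 1·1 + 2·3 + 2·1 + 7·-1 + 5·-2 + 9·-2 + 6·1 + 4·1.
Output[0,1]: The receptive field on the input at this output position is [2 3 8 / 9 5 10 / 4 10 4]. Elementwise product with the kernel and sum: 2·1 + 3·3 + 8·1 + 9·-1 + 5·-2 + 10·-2 + 4·1 + 4·1.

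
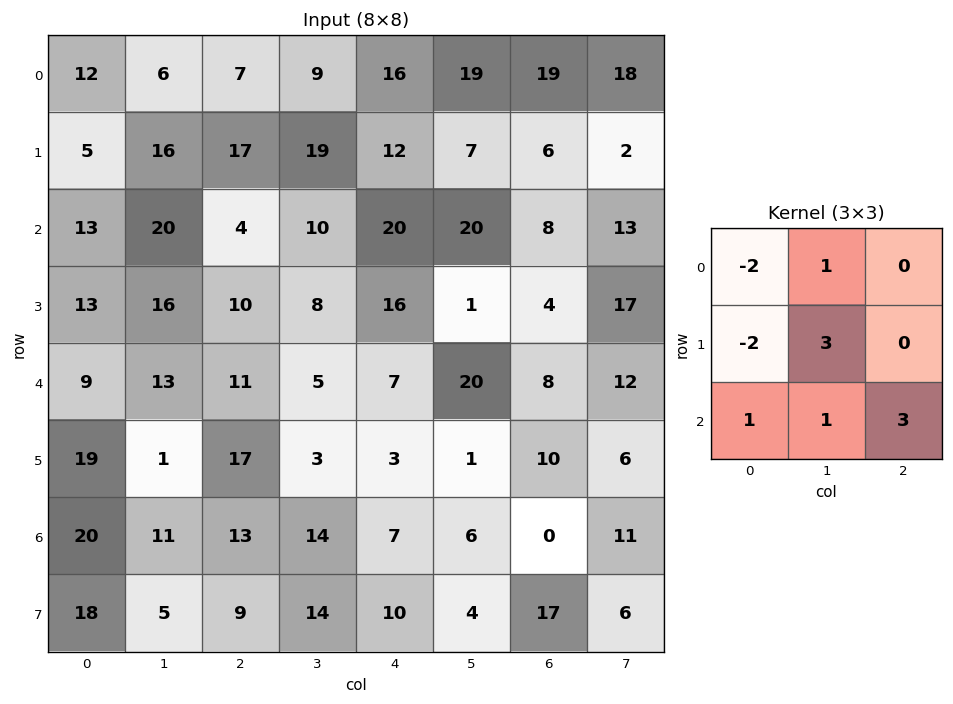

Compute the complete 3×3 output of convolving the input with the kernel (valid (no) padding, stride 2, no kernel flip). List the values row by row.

65 92 48
71 43 2
30 6 16

Output[0,0]: The receptive field on the input at this output position is [12 6 7 / 5 16 17 / 13 20 4]. Elementwise product with the kernel and sum: 12·-2 + 6·1 + 5·-2 + 16·3 + 13·1 + 20·1 + 4·3.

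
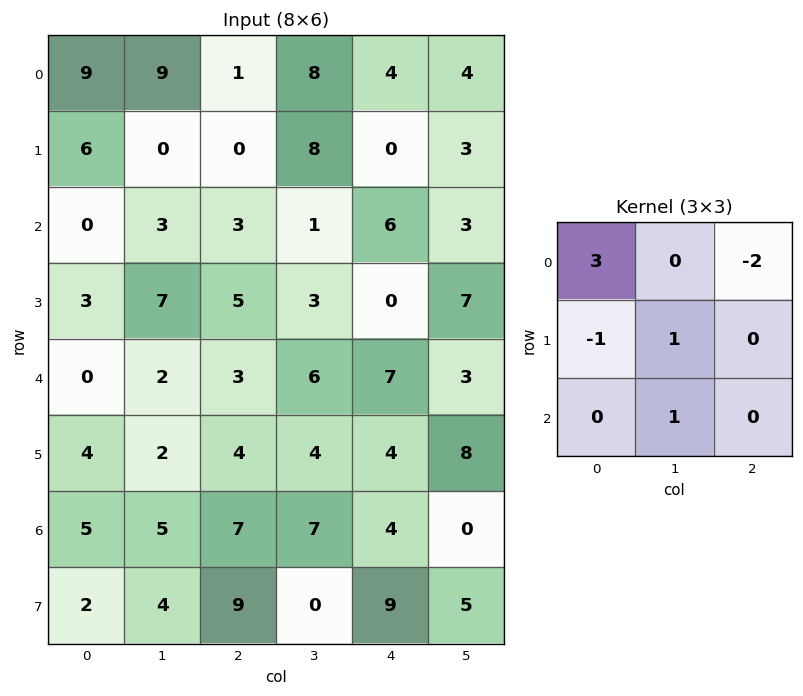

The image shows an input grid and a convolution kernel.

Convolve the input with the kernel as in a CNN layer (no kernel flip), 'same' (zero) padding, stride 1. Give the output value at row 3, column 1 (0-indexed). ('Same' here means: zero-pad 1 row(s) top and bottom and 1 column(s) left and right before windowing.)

0

The receptive field on the zero-padded input at this output position is [0 3 3 / 3 7 5 / 0 2 3]. Elementwise product with the kernel and sum: 0·3 + 3·-2 + 3·-1 + 7·1 + 2·1.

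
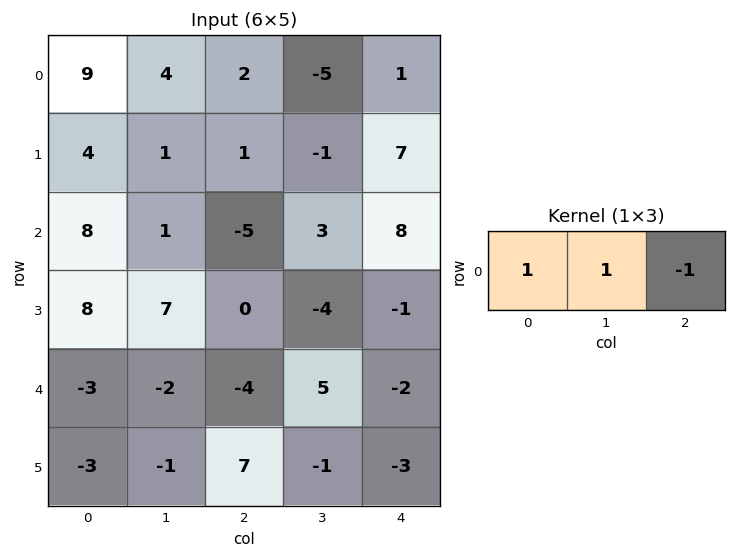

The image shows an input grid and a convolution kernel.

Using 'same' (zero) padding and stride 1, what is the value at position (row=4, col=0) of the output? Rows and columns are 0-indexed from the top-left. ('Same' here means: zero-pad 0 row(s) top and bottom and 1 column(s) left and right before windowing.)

The receptive field on the zero-padded input at this output position is [0 -3 -2]. Elementwise product with the kernel and sum: 0·1 + -3·1 + -2·-1.

-1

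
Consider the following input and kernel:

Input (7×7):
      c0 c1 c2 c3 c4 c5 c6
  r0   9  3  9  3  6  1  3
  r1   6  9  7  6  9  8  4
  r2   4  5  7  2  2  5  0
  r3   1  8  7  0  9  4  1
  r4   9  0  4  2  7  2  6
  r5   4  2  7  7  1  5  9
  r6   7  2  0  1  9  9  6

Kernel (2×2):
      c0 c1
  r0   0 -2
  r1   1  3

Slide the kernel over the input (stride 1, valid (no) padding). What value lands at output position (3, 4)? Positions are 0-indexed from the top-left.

The receptive field on the input at this output position is [9 4 / 7 2]. Elementwise product with the kernel and sum: 4·-2 + 7·1 + 2·3.

5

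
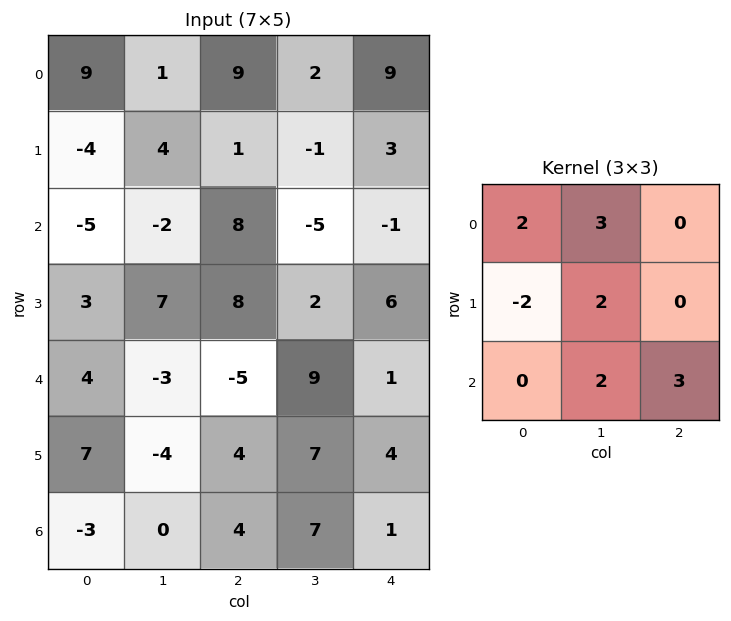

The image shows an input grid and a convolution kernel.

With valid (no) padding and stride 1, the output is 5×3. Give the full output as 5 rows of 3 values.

Output[0,0]: The receptive field on the input at this output position is [9 1 9 / -4 4 1 / -5 -2 8]. Elementwise product with the kernel and sum: 9·2 + 1·3 + -4·-2 + 4·2 + -2·2 + 8·3.

57 24 7
48 53 -5
-29 39 10
17 63 76
-11 24 40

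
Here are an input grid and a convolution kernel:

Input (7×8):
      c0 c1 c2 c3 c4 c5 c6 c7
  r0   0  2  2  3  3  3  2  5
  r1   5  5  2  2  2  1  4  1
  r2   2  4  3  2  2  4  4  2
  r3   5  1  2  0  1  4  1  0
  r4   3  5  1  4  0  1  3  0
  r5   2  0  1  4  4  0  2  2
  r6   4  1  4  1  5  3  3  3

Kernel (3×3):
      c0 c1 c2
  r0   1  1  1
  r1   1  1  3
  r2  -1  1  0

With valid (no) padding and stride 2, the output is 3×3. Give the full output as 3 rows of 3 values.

Output[0,0]: The receptive field on the input at this output position is [0 2 2 / 5 5 2 / 2 4 3]. Elementwise product with the kernel and sum: 0·1 + 2·1 + 2·1 + 5·1 + 5·1 + 2·3 + 2·-1 + 4·1.

22 17 25
23 15 19
11 19 12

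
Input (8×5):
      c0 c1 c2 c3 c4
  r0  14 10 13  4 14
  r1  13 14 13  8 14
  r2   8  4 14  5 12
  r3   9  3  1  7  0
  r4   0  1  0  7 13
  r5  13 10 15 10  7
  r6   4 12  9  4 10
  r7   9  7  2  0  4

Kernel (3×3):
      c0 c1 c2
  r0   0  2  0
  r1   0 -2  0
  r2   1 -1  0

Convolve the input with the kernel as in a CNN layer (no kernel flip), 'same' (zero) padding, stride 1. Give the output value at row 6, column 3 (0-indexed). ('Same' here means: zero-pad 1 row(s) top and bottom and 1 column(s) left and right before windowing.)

14

The receptive field on the zero-padded input at this output position is [15 10 7 / 9 4 10 / 2 0 4]. Elementwise product with the kernel and sum: 10·2 + 4·-2 + 2·1 + 0·-1.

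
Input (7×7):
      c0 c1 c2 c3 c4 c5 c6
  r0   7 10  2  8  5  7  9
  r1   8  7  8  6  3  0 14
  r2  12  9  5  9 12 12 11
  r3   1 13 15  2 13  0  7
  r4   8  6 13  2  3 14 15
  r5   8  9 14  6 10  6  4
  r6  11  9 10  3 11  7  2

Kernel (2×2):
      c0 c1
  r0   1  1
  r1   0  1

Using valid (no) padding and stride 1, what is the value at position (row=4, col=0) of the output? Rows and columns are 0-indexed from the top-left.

The receptive field on the input at this output position is [8 6 / 8 9]. Elementwise product with the kernel and sum: 8·1 + 6·1 + 9·1.

23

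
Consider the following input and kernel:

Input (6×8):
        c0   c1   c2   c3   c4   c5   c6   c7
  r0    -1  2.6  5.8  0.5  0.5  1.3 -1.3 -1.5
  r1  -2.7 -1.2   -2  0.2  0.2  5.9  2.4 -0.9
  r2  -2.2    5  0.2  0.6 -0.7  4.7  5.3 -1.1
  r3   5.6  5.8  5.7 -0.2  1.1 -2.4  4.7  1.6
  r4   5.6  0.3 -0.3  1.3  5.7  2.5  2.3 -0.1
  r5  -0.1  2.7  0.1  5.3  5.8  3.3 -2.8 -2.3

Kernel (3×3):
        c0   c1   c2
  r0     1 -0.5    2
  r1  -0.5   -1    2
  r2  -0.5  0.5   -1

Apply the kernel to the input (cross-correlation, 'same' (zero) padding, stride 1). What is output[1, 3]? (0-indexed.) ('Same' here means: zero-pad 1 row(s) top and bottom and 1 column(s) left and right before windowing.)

8.65

The receptive field on the zero-padded input at this output position is [5.8 0.5 0.5 / -2 0.2 0.2 / 0.2 0.6 -0.7]. Elementwise product with the kernel and sum: 5.8·1 + 0.5·-0.5 + 0.5·2 + -2·-0.5 + 0.2·-1 + 0.2·2 + 0.2·-0.5 + 0.6·0.5 + -0.7·-1.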